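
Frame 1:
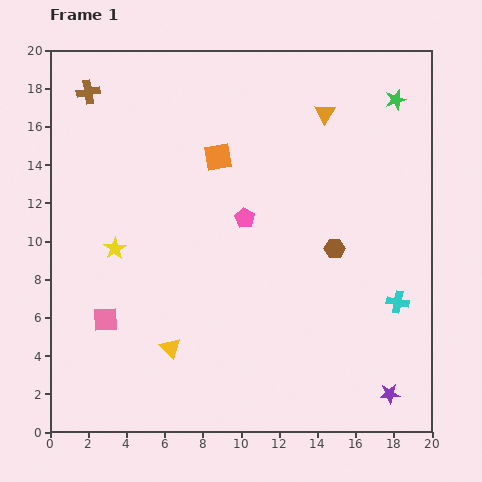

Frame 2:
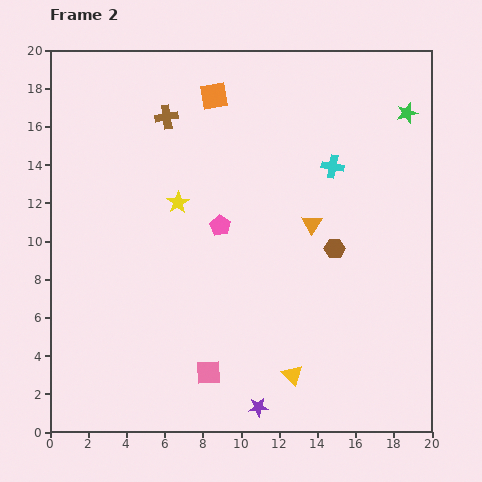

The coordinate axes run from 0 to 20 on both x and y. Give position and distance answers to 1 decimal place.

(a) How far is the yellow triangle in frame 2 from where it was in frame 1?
6.6

The yellow triangle moved from (6.3, 4.4) to (12.7, 3.0), a distance of √(6.4² + 1.4²) ≈ 6.6.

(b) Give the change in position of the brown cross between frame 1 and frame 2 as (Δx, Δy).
(4.1, -1.3)

The brown cross was at (2.0, 17.8) in frame 1 and (6.1, 16.5) in frame 2.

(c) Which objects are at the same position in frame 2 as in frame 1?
the brown hexagon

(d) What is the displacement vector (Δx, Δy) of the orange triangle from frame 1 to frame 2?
(-0.7, -5.8)

The orange triangle was at (14.4, 16.7) in frame 1 and (13.7, 10.9) in frame 2.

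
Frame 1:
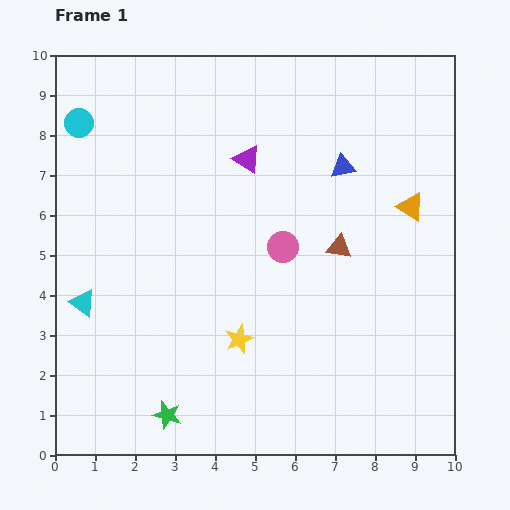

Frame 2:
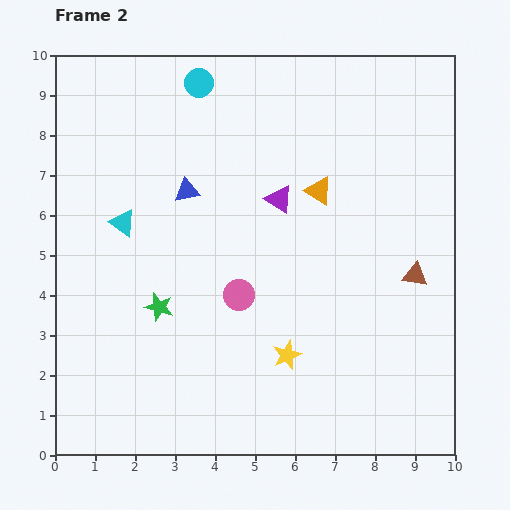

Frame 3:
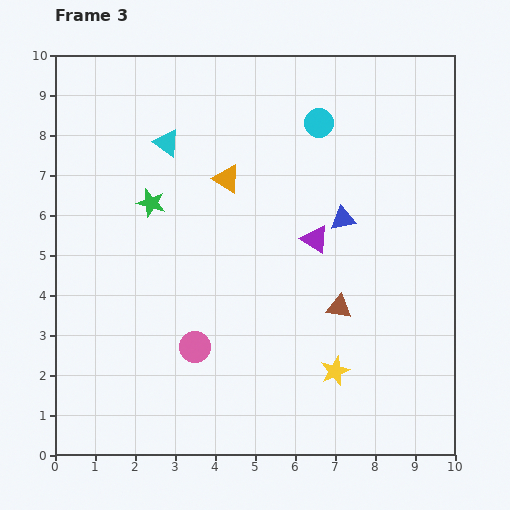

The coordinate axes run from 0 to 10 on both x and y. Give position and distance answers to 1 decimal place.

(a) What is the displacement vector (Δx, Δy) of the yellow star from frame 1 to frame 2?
(1.2, -0.4)

The yellow star was at (4.6, 2.9) in frame 1 and (5.8, 2.5) in frame 2.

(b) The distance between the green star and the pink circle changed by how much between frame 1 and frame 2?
-3.1

Distance in frame 1: 5.1. Distance in frame 2: 2.0.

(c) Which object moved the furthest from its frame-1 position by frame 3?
the cyan circle

(moved 6.0; next 5.3)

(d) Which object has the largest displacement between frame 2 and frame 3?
the blue triangle

(moved 4.0; next 3.2)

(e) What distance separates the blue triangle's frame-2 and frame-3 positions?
4.0

The blue triangle moved from (3.3, 6.6) to (7.2, 5.9), a distance of √(3.9² + 0.7²) ≈ 4.0.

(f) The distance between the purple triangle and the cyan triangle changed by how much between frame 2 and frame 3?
+0.5

Distance in frame 2: 3.9. Distance in frame 3: 4.4.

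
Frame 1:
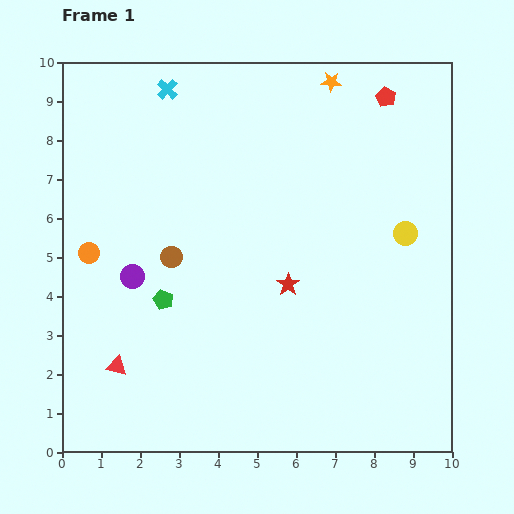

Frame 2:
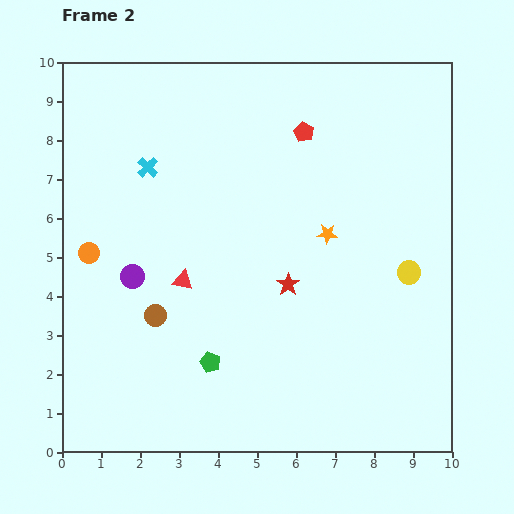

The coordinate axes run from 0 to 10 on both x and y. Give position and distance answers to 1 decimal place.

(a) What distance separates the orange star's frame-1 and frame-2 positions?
3.9

The orange star moved from (6.9, 9.5) to (6.8, 5.6), a distance of √(0.1² + 3.9²) ≈ 3.9.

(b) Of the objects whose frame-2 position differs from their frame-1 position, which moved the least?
the yellow circle

(moved 1.0)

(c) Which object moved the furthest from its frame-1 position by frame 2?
the orange star

(moved 3.9; next 2.8)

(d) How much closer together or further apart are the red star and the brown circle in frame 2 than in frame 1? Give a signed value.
+0.4

Distance in frame 1: 3.1. Distance in frame 2: 3.5.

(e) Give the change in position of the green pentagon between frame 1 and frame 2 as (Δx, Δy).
(1.2, -1.6)

The green pentagon was at (2.6, 3.9) in frame 1 and (3.8, 2.3) in frame 2.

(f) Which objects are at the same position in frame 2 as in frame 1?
the orange circle, the purple circle, the red star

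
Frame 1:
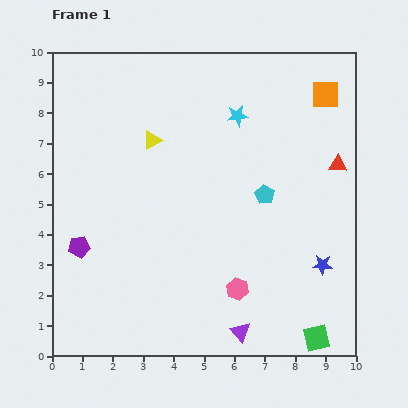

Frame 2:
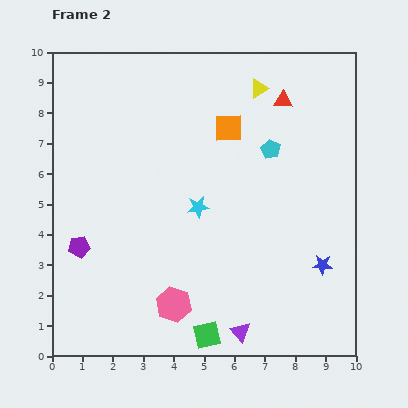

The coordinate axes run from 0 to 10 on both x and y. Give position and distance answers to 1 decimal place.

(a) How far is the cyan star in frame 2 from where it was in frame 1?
3.3

The cyan star moved from (6.1, 7.9) to (4.8, 4.9), a distance of √(1.3² + 3.0²) ≈ 3.3.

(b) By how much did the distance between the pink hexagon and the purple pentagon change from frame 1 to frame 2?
-1.8

Distance in frame 1: 5.4. Distance in frame 2: 3.6.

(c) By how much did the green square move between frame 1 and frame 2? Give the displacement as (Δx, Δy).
(-3.6, 0.1)

The green square was at (8.7, 0.6) in frame 1 and (5.1, 0.7) in frame 2.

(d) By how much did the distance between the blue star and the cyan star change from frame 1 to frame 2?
-1.1

Distance in frame 1: 5.6. Distance in frame 2: 4.5.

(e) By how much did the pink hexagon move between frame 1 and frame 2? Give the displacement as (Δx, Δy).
(-2.1, -0.5)

The pink hexagon was at (6.1, 2.2) in frame 1 and (4.0, 1.7) in frame 2.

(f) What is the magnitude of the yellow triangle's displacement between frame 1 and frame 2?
3.9

The yellow triangle moved from (3.3, 7.1) to (6.8, 8.8), a distance of √(3.5² + 1.7²) ≈ 3.9.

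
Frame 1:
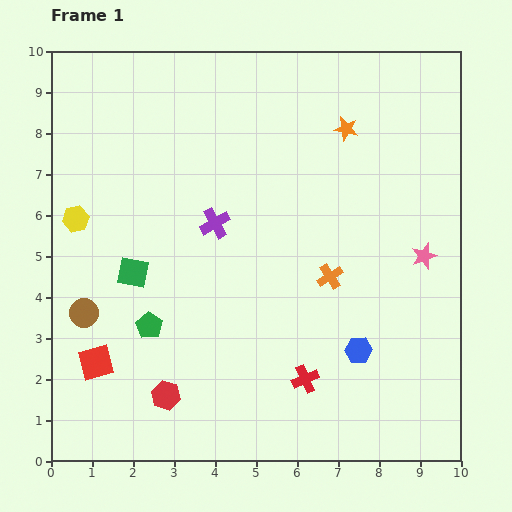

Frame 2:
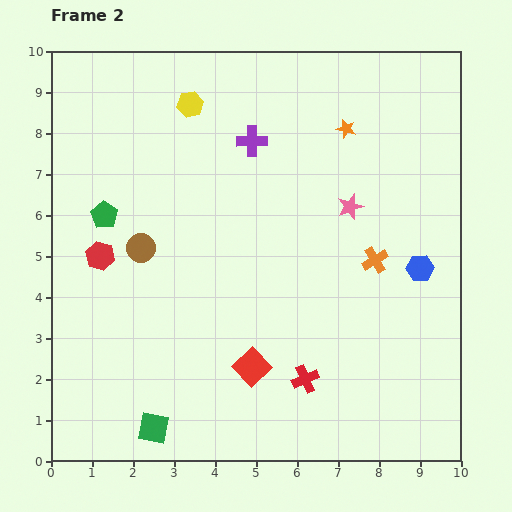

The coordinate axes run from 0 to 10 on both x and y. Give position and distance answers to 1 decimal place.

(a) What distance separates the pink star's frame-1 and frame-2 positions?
2.2

The pink star moved from (9.1, 5.0) to (7.3, 6.2), a distance of √(1.8² + 1.2²) ≈ 2.2.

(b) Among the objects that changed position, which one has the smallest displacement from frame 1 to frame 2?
the orange cross

(moved 1.2)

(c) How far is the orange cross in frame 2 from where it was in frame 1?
1.2

The orange cross moved from (6.8, 4.5) to (7.9, 4.9), a distance of √(1.1² + 0.4²) ≈ 1.2.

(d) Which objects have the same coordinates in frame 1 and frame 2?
the orange star, the red cross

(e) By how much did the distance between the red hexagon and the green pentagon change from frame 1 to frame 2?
-0.7

Distance in frame 1: 1.7. Distance in frame 2: 1.0.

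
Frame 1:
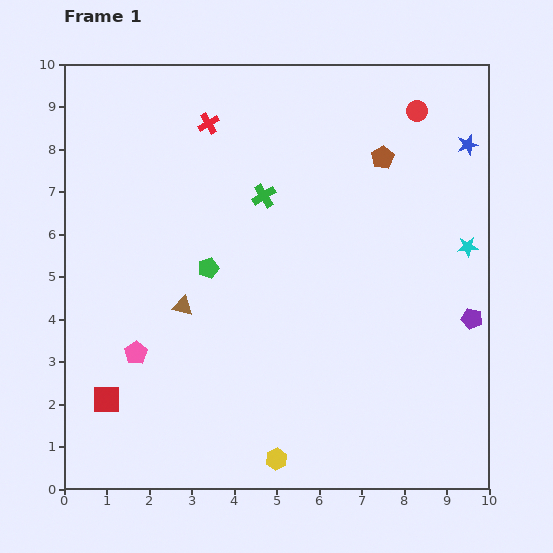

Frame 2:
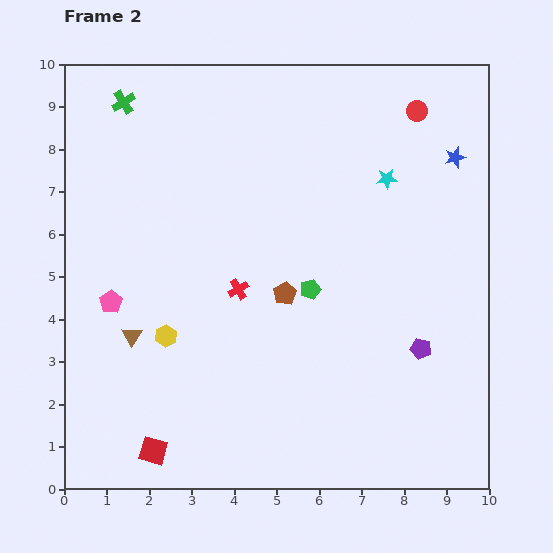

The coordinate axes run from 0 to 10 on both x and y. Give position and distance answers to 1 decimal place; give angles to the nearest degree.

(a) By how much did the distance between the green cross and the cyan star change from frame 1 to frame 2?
+1.6

Distance in frame 1: 4.9. Distance in frame 2: 6.5.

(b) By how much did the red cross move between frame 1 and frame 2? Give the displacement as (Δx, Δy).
(0.7, -3.9)

The red cross was at (3.4, 8.6) in frame 1 and (4.1, 4.7) in frame 2.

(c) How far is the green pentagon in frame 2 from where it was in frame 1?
2.5

The green pentagon moved from (3.4, 5.2) to (5.8, 4.7), a distance of √(2.4² + 0.5²) ≈ 2.5.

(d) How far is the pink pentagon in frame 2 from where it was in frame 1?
1.3

The pink pentagon moved from (1.7, 3.2) to (1.1, 4.4), a distance of √(0.6² + 1.2²) ≈ 1.3.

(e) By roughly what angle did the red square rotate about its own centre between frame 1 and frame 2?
16° clockwise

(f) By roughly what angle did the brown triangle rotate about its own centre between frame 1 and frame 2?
47° clockwise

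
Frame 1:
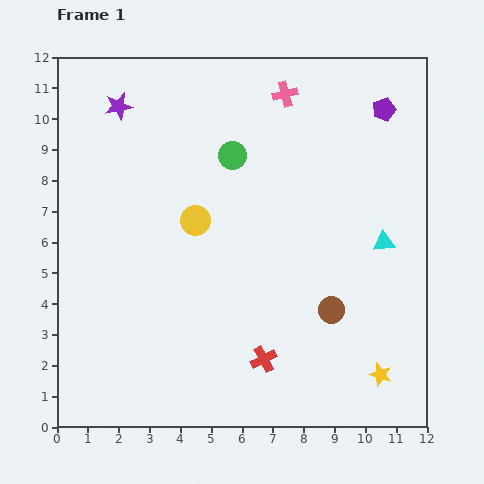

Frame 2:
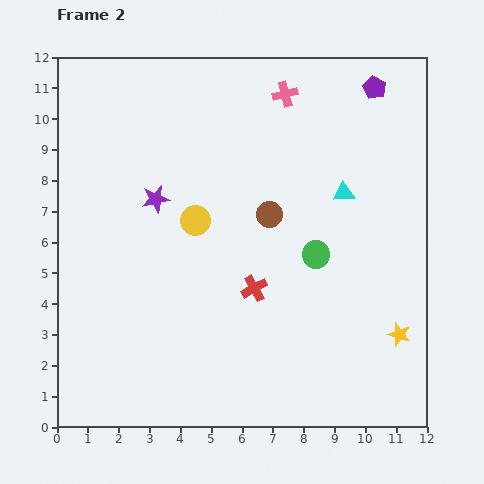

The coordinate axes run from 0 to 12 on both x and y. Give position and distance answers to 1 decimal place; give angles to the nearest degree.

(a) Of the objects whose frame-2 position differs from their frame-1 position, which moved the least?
the purple pentagon

(moved 0.8)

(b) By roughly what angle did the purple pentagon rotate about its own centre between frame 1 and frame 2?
25° counter-clockwise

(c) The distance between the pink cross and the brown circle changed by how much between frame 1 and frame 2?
-3.3

Distance in frame 1: 7.2. Distance in frame 2: 3.9.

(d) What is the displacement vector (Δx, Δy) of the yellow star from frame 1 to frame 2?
(0.6, 1.3)

The yellow star was at (10.5, 1.7) in frame 1 and (11.1, 3.0) in frame 2.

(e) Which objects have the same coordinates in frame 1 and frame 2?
the pink cross, the yellow circle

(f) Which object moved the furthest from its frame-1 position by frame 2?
the green circle

(moved 4.2; next 3.7)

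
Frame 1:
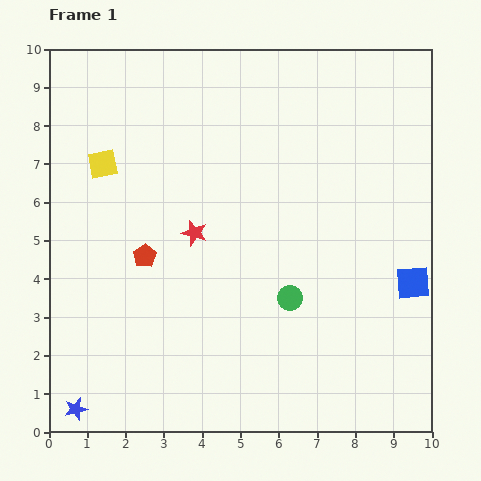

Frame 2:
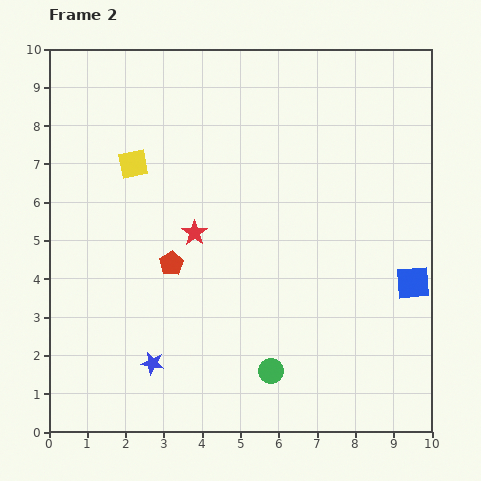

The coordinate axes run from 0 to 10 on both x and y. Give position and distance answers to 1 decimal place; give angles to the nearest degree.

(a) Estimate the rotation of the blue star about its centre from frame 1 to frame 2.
25° clockwise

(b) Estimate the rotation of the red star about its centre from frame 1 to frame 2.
20° clockwise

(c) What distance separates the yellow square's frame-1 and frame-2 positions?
0.8

The yellow square moved from (1.4, 7.0) to (2.2, 7.0), a distance of √(0.8² + 0.0²) ≈ 0.8.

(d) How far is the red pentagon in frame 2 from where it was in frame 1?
0.7

The red pentagon moved from (2.5, 4.6) to (3.2, 4.4), a distance of √(0.7² + 0.2²) ≈ 0.7.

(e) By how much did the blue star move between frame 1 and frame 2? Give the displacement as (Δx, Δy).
(2.0, 1.2)

The blue star was at (0.7, 0.6) in frame 1 and (2.7, 1.8) in frame 2.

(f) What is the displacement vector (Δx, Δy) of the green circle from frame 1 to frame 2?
(-0.5, -1.9)

The green circle was at (6.3, 3.5) in frame 1 and (5.8, 1.6) in frame 2.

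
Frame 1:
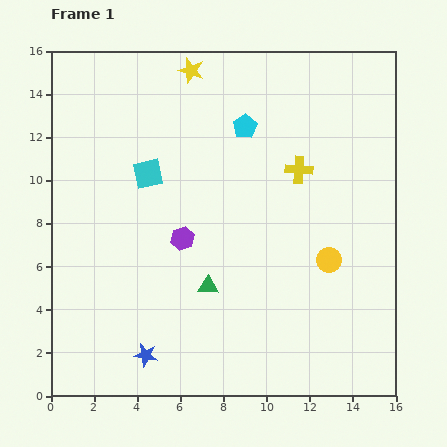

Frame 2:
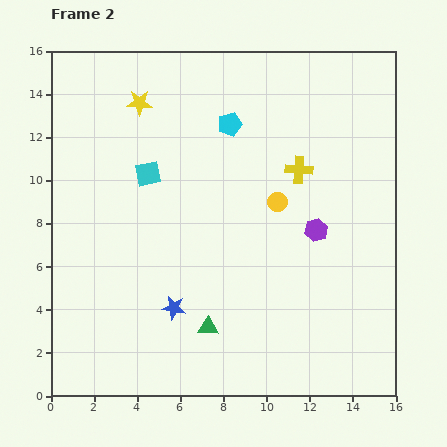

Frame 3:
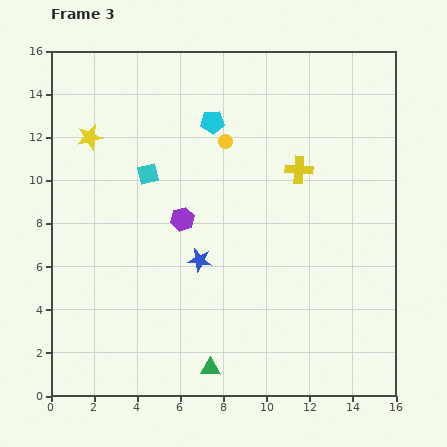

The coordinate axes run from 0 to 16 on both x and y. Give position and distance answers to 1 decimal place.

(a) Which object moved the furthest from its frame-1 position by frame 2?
the purple hexagon

(moved 6.2; next 3.6)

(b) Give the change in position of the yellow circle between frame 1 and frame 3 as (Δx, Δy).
(-4.8, 5.5)

The yellow circle was at (12.9, 6.3) in frame 1 and (8.1, 11.8) in frame 3.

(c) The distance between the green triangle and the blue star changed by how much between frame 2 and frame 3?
+3.2

Distance in frame 2: 1.8. Distance in frame 3: 5.0.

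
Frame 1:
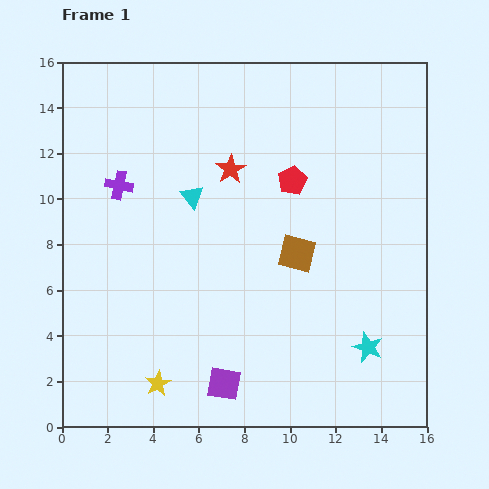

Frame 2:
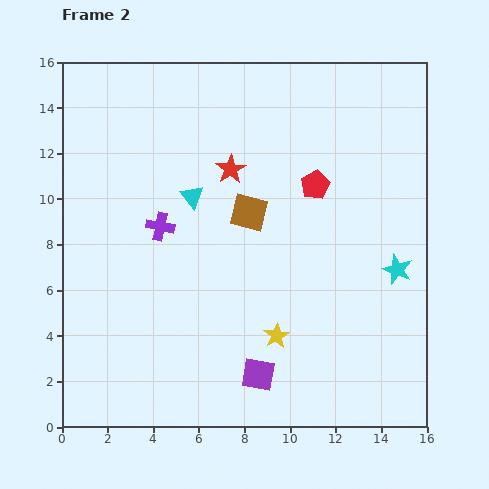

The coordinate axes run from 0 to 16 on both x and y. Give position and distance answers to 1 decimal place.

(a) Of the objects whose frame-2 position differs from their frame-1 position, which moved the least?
the red pentagon

(moved 1.0)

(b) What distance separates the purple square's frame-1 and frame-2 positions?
1.6

The purple square moved from (7.1, 1.9) to (8.6, 2.3), a distance of √(1.5² + 0.4²) ≈ 1.6.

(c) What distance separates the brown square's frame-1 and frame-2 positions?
2.8

The brown square moved from (10.3, 7.6) to (8.2, 9.4), a distance of √(2.1² + 1.8²) ≈ 2.8.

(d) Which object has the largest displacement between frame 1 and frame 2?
the yellow star

(moved 5.6; next 3.6)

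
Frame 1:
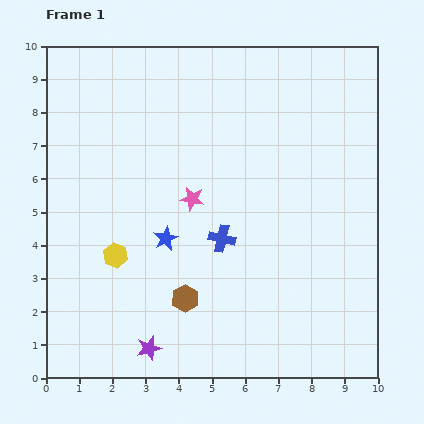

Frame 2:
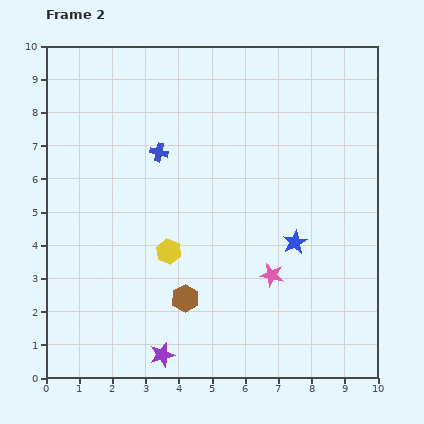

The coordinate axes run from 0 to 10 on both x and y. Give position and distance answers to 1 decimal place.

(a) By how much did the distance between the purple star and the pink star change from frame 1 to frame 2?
-0.6

Distance in frame 1: 4.7. Distance in frame 2: 4.1.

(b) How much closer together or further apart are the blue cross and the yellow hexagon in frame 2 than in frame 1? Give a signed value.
-0.2

Distance in frame 1: 3.2. Distance in frame 2: 3.0.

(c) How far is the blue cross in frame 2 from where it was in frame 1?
3.2

The blue cross moved from (5.3, 4.2) to (3.4, 6.8), a distance of √(1.9² + 2.6²) ≈ 3.2.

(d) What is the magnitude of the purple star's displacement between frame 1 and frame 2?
0.4

The purple star moved from (3.1, 0.9) to (3.5, 0.7), a distance of √(0.4² + 0.2²) ≈ 0.4.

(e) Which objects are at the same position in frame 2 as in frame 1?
the brown hexagon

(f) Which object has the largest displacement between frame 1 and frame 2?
the blue star

(moved 3.9; next 3.3)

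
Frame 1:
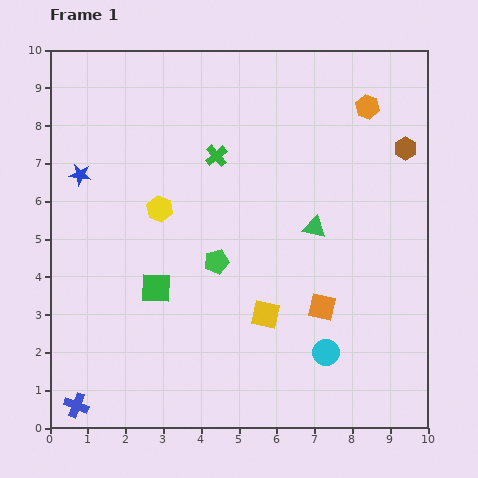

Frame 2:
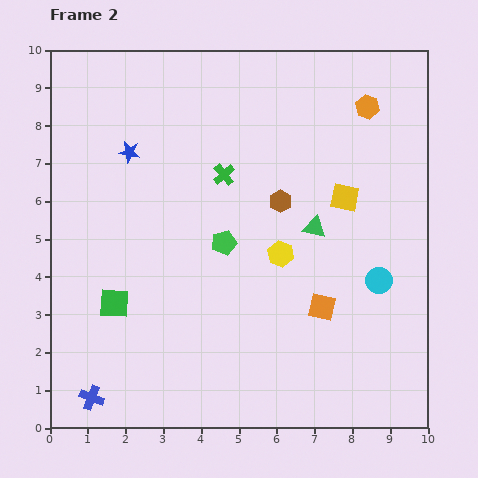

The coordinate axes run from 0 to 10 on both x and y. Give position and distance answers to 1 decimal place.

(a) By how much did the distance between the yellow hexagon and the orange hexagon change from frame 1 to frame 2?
-1.6

Distance in frame 1: 6.1. Distance in frame 2: 4.5.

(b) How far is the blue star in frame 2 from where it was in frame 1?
1.4

The blue star moved from (0.8, 6.7) to (2.1, 7.3), a distance of √(1.3² + 0.6²) ≈ 1.4.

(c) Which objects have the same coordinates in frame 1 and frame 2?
the orange hexagon, the orange square, the green triangle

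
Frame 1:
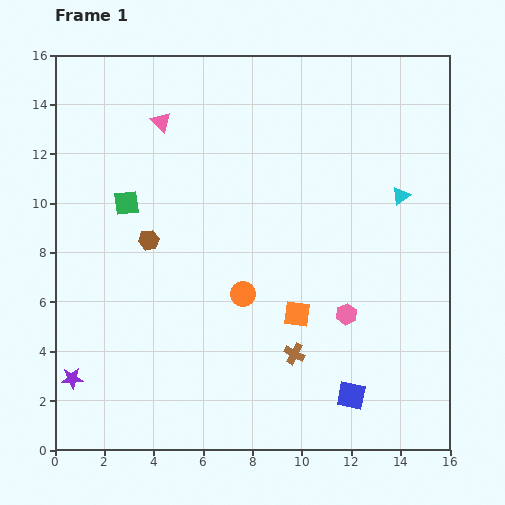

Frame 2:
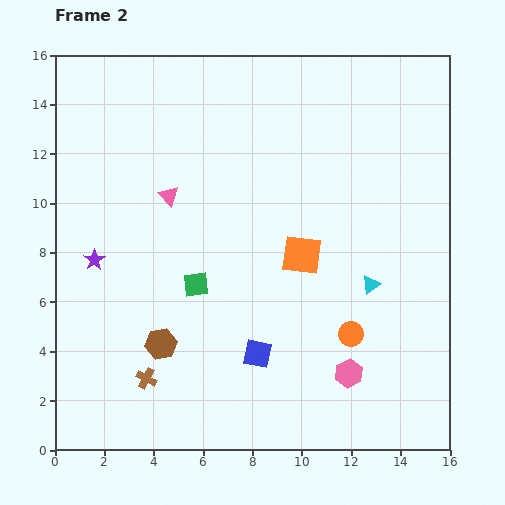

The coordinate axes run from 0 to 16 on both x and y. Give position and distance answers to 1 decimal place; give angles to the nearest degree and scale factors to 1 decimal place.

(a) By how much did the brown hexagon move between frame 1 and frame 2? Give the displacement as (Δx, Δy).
(0.5, -4.2)

The brown hexagon was at (3.8, 8.5) in frame 1 and (4.3, 4.3) in frame 2.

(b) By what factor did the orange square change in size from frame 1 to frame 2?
1.5×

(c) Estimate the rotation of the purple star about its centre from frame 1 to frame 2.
29° counter-clockwise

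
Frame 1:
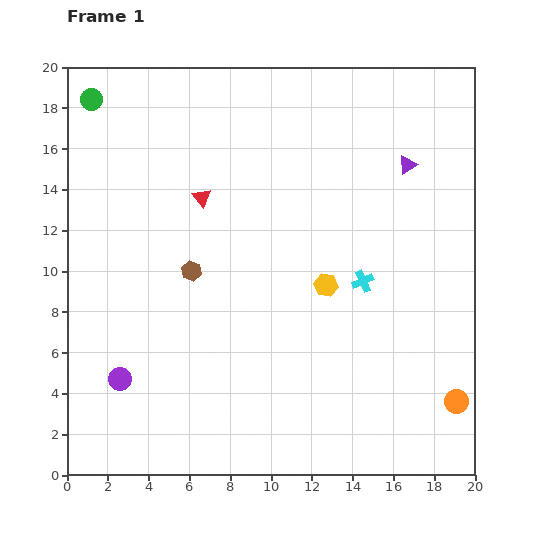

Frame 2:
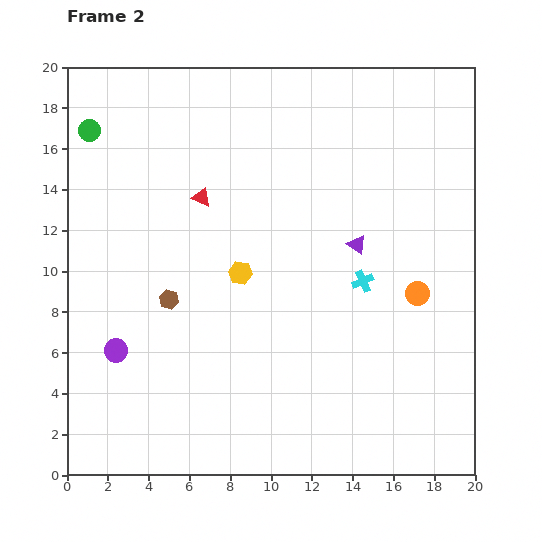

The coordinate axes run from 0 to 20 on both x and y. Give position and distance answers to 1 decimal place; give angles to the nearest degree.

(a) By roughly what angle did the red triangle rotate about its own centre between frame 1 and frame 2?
28° counter-clockwise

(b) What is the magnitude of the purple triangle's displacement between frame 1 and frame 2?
4.6

The purple triangle moved from (16.7, 15.2) to (14.2, 11.3), a distance of √(2.5² + 3.9²) ≈ 4.6.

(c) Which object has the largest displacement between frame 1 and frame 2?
the orange circle

(moved 5.6; next 4.6)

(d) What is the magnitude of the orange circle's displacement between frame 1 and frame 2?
5.6

The orange circle moved from (19.1, 3.6) to (17.2, 8.9), a distance of √(1.9² + 5.3²) ≈ 5.6.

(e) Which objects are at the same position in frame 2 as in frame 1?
the cyan cross, the red triangle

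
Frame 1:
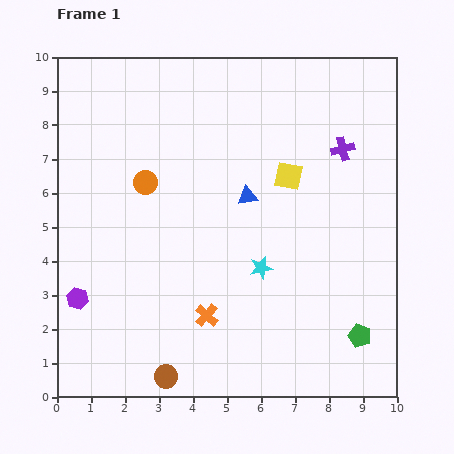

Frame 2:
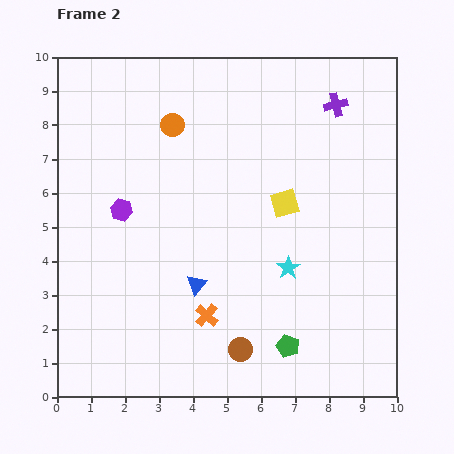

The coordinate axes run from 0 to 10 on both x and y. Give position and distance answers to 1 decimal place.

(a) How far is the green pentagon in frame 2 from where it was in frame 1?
2.1

The green pentagon moved from (8.9, 1.8) to (6.8, 1.5), a distance of √(2.1² + 0.3²) ≈ 2.1.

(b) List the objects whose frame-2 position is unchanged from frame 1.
the orange cross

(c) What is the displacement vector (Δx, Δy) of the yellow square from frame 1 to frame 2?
(-0.1, -0.8)

The yellow square was at (6.8, 6.5) in frame 1 and (6.7, 5.7) in frame 2.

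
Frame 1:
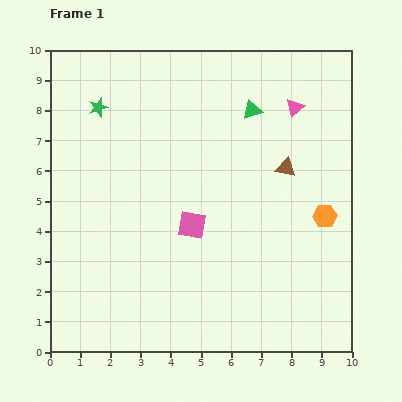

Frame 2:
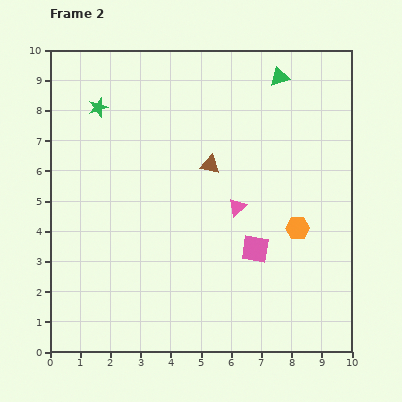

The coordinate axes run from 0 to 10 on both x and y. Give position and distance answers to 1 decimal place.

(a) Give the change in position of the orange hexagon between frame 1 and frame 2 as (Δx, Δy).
(-0.9, -0.4)

The orange hexagon was at (9.1, 4.5) in frame 1 and (8.2, 4.1) in frame 2.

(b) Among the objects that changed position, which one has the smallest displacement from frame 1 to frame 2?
the orange hexagon

(moved 1.0)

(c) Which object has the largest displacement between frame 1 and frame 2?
the pink triangle

(moved 3.8; next 2.5)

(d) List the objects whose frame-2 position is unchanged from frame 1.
the green star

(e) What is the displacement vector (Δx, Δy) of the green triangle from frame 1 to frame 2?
(0.9, 1.1)

The green triangle was at (6.7, 8.0) in frame 1 and (7.6, 9.1) in frame 2.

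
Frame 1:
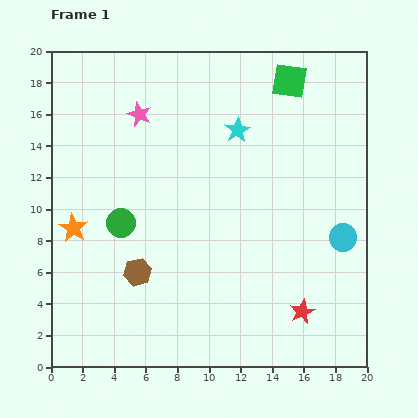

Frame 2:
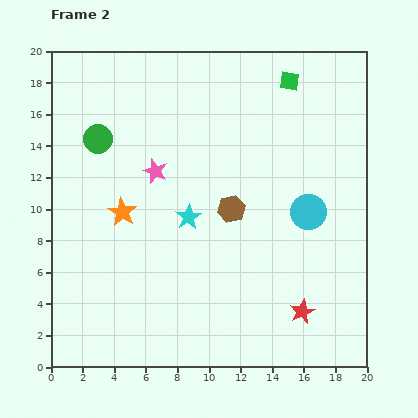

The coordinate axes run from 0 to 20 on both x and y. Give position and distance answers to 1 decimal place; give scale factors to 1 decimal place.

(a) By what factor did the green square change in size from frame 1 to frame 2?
0.6×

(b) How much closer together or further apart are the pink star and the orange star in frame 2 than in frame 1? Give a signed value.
-5.0

Distance in frame 1: 8.3. Distance in frame 2: 3.3.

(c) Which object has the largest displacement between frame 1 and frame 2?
the brown hexagon

(moved 7.1; next 6.3)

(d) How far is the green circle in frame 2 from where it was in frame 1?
5.5

The green circle moved from (4.4, 9.1) to (3.0, 14.4), a distance of √(1.4² + 5.3²) ≈ 5.5.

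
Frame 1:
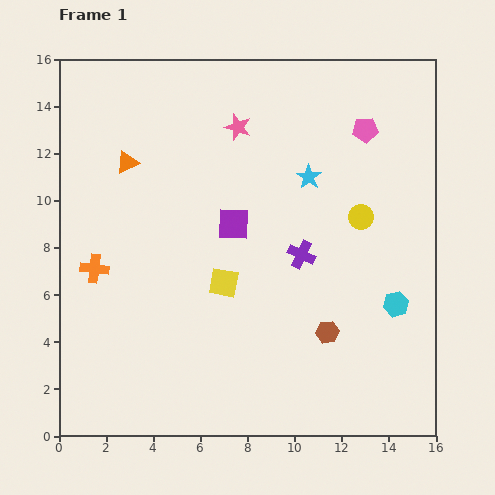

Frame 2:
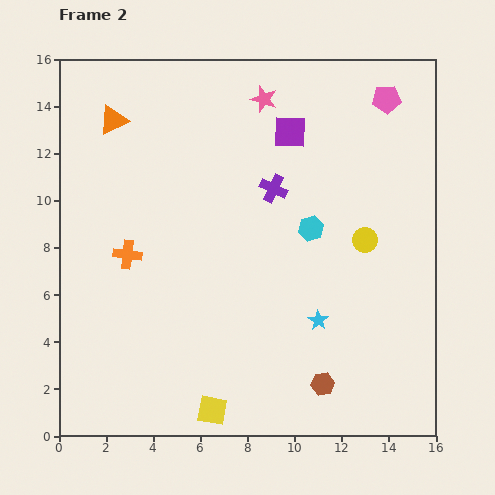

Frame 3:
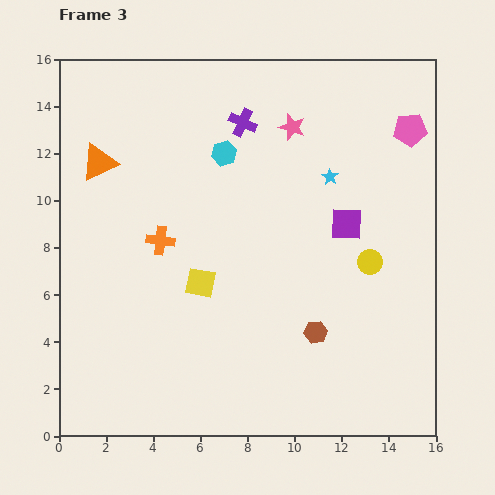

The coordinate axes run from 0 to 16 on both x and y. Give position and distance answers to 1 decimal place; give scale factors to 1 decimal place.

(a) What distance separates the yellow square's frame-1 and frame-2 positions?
5.4

The yellow square moved from (7.0, 6.5) to (6.5, 1.1), a distance of √(0.5² + 5.4²) ≈ 5.4.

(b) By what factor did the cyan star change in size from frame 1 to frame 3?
0.7×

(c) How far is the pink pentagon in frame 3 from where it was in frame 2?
1.6

The pink pentagon moved from (13.9, 14.3) to (14.9, 13.0), a distance of √(1.0² + 1.3²) ≈ 1.6.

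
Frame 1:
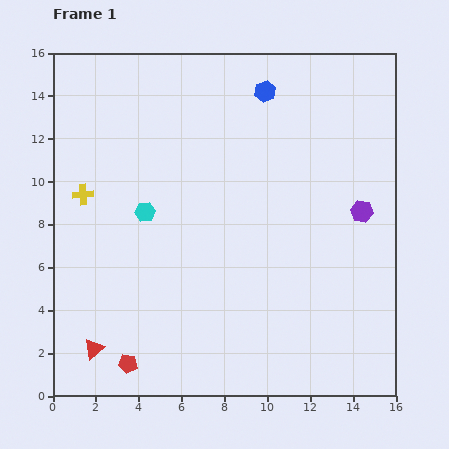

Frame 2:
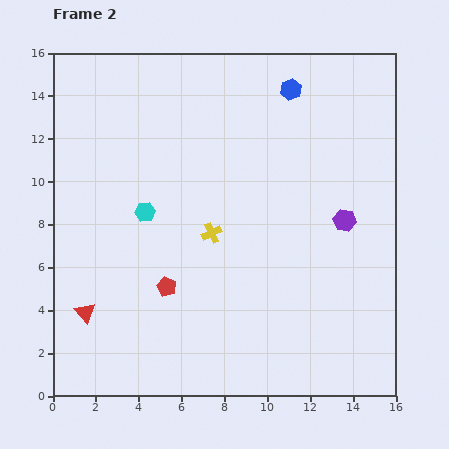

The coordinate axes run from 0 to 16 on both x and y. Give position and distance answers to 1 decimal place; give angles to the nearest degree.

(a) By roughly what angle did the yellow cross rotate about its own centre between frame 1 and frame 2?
20° counter-clockwise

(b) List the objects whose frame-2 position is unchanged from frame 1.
the cyan hexagon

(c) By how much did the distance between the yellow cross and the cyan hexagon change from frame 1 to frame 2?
+0.3

Distance in frame 1: 3.0. Distance in frame 2: 3.3.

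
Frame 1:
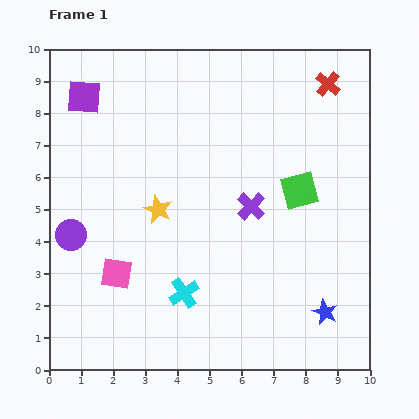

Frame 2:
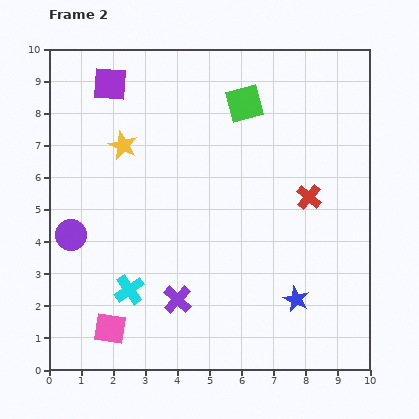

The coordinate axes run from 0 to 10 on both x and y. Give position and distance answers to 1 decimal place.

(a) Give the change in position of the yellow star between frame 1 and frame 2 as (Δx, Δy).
(-1.1, 2.0)

The yellow star was at (3.4, 5.0) in frame 1 and (2.3, 7.0) in frame 2.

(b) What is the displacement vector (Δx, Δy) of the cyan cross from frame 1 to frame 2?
(-1.7, 0.1)

The cyan cross was at (4.2, 2.4) in frame 1 and (2.5, 2.5) in frame 2.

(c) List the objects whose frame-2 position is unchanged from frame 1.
the purple circle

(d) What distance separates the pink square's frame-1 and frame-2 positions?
1.7

The pink square moved from (2.1, 3.0) to (1.9, 1.3), a distance of √(0.2² + 1.7²) ≈ 1.7.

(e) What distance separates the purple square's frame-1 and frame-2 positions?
0.9

The purple square moved from (1.1, 8.5) to (1.9, 8.9), a distance of √(0.8² + 0.4²) ≈ 0.9.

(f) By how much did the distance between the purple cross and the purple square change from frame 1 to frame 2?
+0.8

Distance in frame 1: 6.2. Distance in frame 2: 7.0.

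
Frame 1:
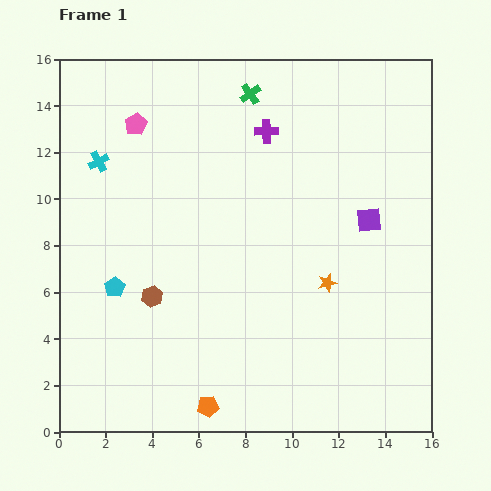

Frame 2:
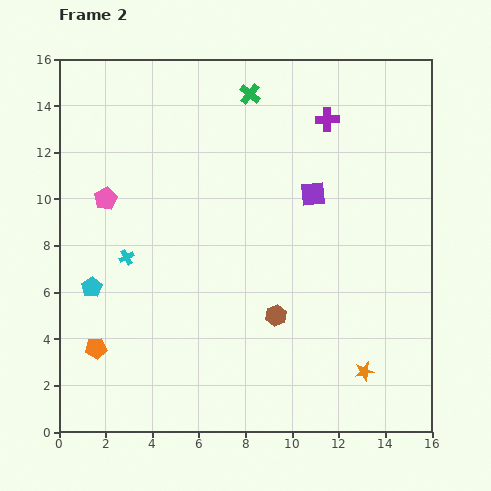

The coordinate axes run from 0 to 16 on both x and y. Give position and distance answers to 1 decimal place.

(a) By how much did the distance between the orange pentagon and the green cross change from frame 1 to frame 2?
-0.8

Distance in frame 1: 13.5. Distance in frame 2: 12.7.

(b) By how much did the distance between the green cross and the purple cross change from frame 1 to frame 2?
+1.8

Distance in frame 1: 1.7. Distance in frame 2: 3.5.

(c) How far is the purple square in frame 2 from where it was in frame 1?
2.6

The purple square moved from (13.3, 9.1) to (10.9, 10.2), a distance of √(2.4² + 1.1²) ≈ 2.6.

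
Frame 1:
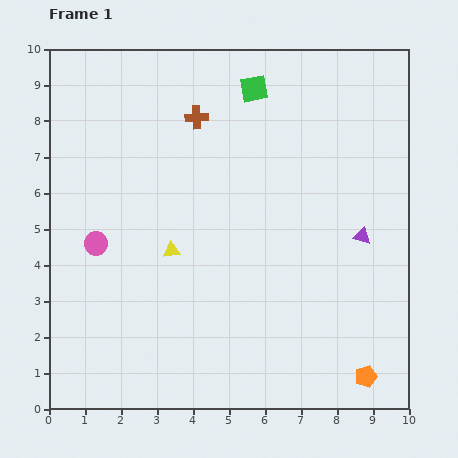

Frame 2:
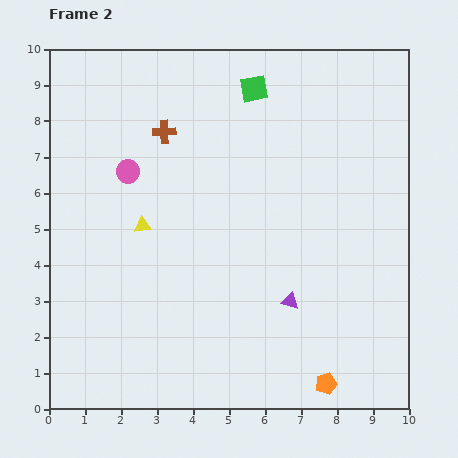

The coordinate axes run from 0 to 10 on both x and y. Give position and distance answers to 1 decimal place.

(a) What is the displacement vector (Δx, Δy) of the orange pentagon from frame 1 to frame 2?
(-1.1, -0.2)

The orange pentagon was at (8.8, 0.9) in frame 1 and (7.7, 0.7) in frame 2.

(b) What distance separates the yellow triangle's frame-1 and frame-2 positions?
1.1

The yellow triangle moved from (3.4, 4.4) to (2.6, 5.1), a distance of √(0.8² + 0.7²) ≈ 1.1.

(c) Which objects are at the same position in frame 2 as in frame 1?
the green square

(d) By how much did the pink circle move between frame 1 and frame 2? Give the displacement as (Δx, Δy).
(0.9, 2.0)

The pink circle was at (1.3, 4.6) in frame 1 and (2.2, 6.6) in frame 2.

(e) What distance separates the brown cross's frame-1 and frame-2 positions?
1.0

The brown cross moved from (4.1, 8.1) to (3.2, 7.7), a distance of √(0.9² + 0.4²) ≈ 1.0.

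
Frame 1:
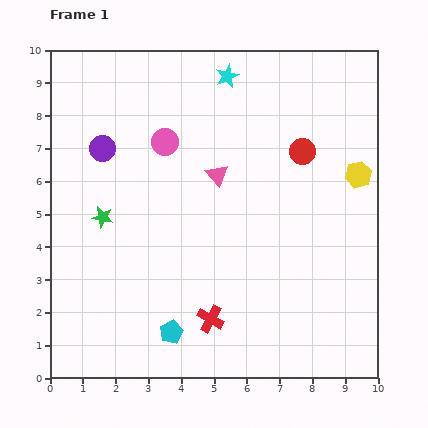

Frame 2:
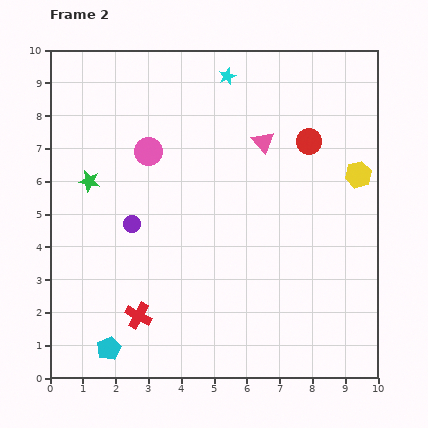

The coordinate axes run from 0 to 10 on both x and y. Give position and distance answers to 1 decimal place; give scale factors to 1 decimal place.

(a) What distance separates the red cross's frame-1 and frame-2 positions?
2.2

The red cross moved from (4.9, 1.8) to (2.7, 1.9), a distance of √(2.2² + 0.1²) ≈ 2.2.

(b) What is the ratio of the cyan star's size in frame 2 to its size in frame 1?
0.7×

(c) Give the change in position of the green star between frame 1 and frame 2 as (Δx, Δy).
(-0.4, 1.1)

The green star was at (1.6, 4.9) in frame 1 and (1.2, 6.0) in frame 2.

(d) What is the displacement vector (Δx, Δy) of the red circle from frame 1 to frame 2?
(0.2, 0.3)

The red circle was at (7.7, 6.9) in frame 1 and (7.9, 7.2) in frame 2.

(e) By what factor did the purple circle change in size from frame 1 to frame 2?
0.7×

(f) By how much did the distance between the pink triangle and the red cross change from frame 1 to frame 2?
+2.1

Distance in frame 1: 4.4. Distance in frame 2: 6.5.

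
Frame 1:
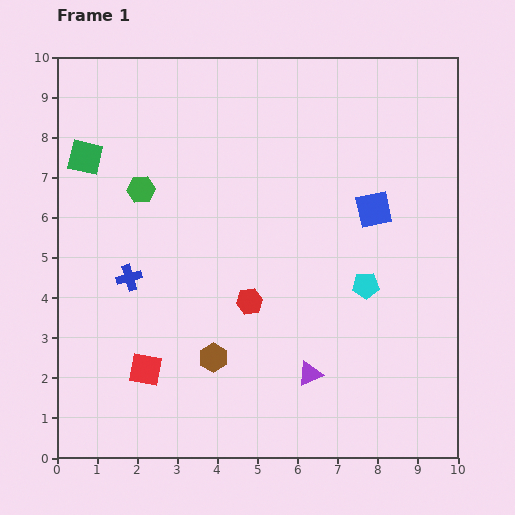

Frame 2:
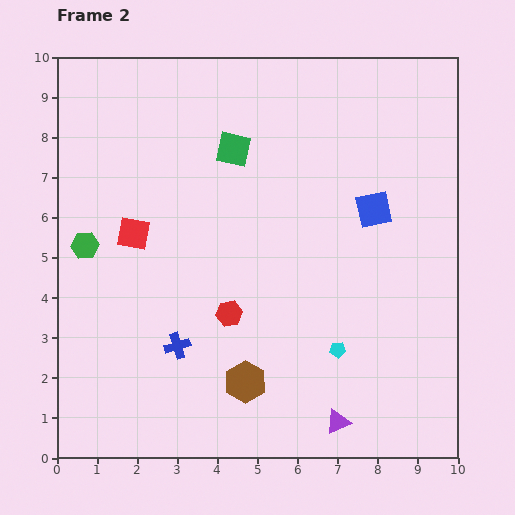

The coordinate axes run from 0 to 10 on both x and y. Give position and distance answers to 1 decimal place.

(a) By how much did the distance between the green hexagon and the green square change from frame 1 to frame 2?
+2.8

Distance in frame 1: 1.6. Distance in frame 2: 4.4.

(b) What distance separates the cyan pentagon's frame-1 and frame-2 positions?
1.7

The cyan pentagon moved from (7.7, 4.3) to (7.0, 2.7), a distance of √(0.7² + 1.6²) ≈ 1.7.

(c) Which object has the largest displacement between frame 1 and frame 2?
the green square

(moved 3.7; next 3.4)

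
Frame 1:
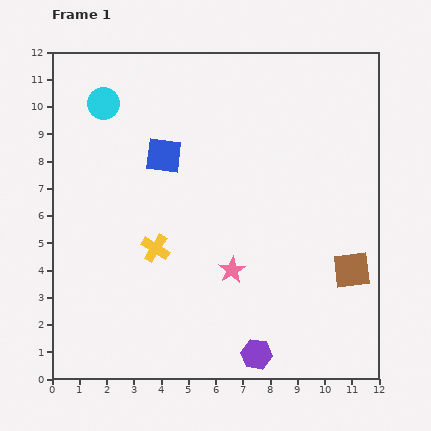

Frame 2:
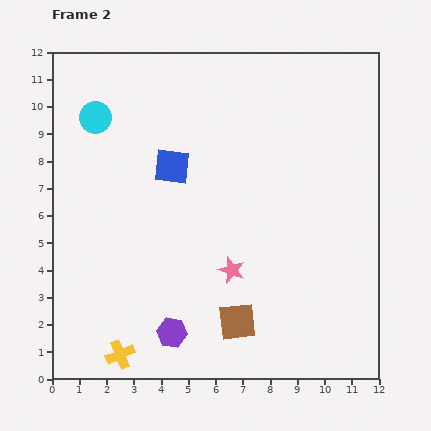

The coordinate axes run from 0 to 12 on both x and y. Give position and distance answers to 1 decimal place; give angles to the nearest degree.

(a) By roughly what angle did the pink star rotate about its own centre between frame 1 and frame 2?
22° counter-clockwise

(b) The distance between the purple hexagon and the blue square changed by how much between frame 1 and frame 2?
-2.0

Distance in frame 1: 8.1. Distance in frame 2: 6.1.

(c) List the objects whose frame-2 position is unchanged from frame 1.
the pink star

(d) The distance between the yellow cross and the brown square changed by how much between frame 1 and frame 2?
-2.7

Distance in frame 1: 7.2. Distance in frame 2: 4.5.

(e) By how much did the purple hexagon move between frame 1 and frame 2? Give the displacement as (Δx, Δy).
(-3.1, 0.8)

The purple hexagon was at (7.5, 0.9) in frame 1 and (4.4, 1.7) in frame 2.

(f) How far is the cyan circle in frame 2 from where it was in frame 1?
0.6

The cyan circle moved from (1.9, 10.1) to (1.6, 9.6), a distance of √(0.3² + 0.5²) ≈ 0.6.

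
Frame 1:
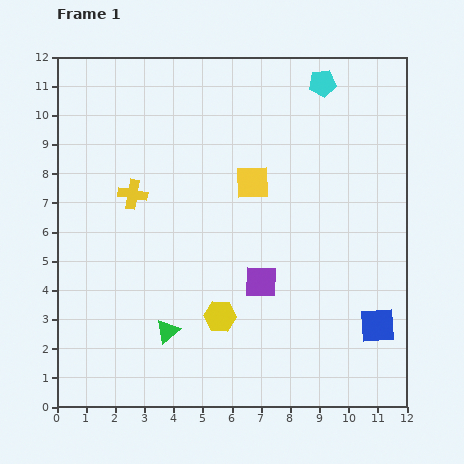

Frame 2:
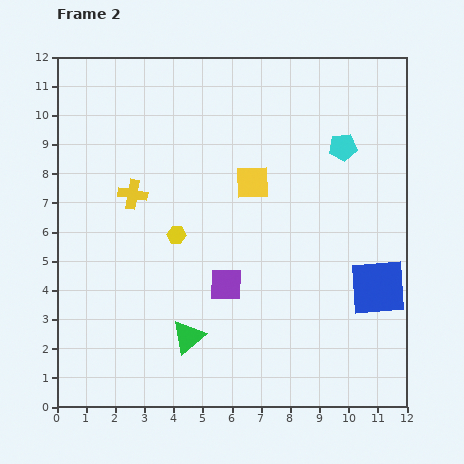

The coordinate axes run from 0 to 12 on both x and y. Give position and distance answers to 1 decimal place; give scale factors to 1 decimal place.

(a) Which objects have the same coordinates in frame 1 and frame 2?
the yellow cross, the yellow square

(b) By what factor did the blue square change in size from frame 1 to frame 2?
1.6×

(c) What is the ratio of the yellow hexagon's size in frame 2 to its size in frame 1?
0.6×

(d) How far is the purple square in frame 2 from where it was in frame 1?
1.2

The purple square moved from (7.0, 4.3) to (5.8, 4.2), a distance of √(1.2² + 0.1²) ≈ 1.2.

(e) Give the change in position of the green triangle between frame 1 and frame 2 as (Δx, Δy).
(0.7, -0.2)

The green triangle was at (3.8, 2.6) in frame 1 and (4.5, 2.4) in frame 2.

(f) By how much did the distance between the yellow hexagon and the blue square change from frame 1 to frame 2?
+1.7

Distance in frame 1: 5.4. Distance in frame 2: 7.1.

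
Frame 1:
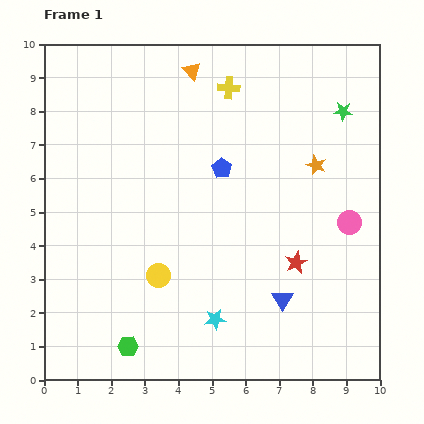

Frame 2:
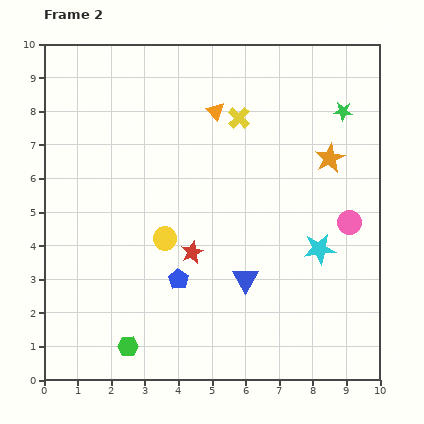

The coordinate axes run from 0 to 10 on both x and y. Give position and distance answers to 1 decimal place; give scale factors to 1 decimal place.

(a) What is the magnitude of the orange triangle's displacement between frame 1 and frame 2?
1.4

The orange triangle moved from (4.4, 9.2) to (5.1, 8.0), a distance of √(0.7² + 1.2²) ≈ 1.4.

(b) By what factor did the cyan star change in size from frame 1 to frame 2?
1.5×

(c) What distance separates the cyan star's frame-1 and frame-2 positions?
3.7

The cyan star moved from (5.1, 1.8) to (8.2, 3.9), a distance of √(3.1² + 2.1²) ≈ 3.7.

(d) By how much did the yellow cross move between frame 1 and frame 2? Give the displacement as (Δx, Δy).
(0.3, -0.9)

The yellow cross was at (5.5, 8.7) in frame 1 and (5.8, 7.8) in frame 2.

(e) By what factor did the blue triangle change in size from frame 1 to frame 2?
1.3×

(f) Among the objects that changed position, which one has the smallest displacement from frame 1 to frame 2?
the orange star

(moved 0.4)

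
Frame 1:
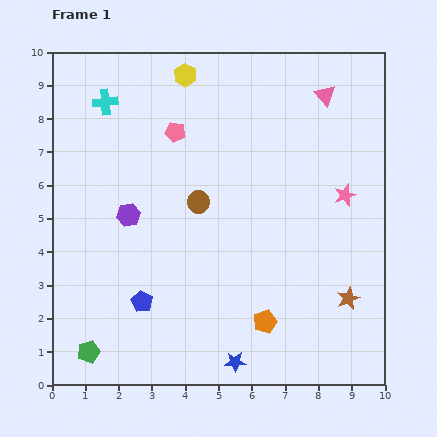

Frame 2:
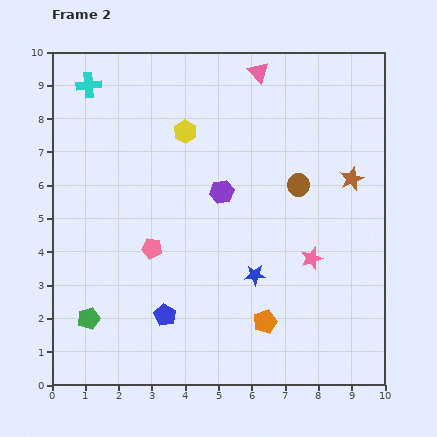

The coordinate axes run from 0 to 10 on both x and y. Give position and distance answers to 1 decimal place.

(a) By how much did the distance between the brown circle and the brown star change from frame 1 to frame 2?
-3.8

Distance in frame 1: 5.4. Distance in frame 2: 1.6.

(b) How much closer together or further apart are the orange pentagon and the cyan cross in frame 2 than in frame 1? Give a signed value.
+0.7

Distance in frame 1: 8.2. Distance in frame 2: 8.9.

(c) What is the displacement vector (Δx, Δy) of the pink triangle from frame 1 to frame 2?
(-2.0, 0.7)

The pink triangle was at (8.2, 8.7) in frame 1 and (6.2, 9.4) in frame 2.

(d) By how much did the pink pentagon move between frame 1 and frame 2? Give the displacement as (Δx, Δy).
(-0.7, -3.5)

The pink pentagon was at (3.7, 7.6) in frame 1 and (3.0, 4.1) in frame 2.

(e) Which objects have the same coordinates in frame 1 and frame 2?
the orange pentagon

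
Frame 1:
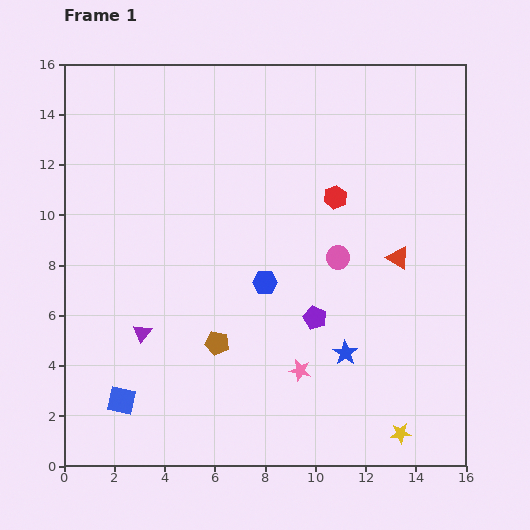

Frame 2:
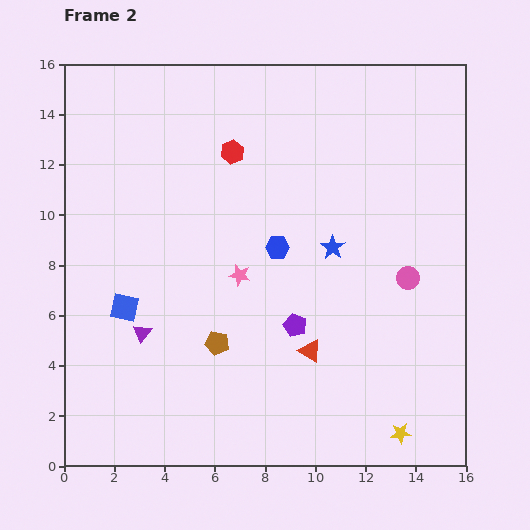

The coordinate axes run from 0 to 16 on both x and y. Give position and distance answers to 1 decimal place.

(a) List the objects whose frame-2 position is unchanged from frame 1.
the purple triangle, the brown pentagon, the yellow star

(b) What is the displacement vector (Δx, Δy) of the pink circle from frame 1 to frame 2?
(2.8, -0.8)

The pink circle was at (10.9, 8.3) in frame 1 and (13.7, 7.5) in frame 2.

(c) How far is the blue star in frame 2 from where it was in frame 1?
4.2

The blue star moved from (11.2, 4.5) to (10.7, 8.7), a distance of √(0.5² + 4.2²) ≈ 4.2.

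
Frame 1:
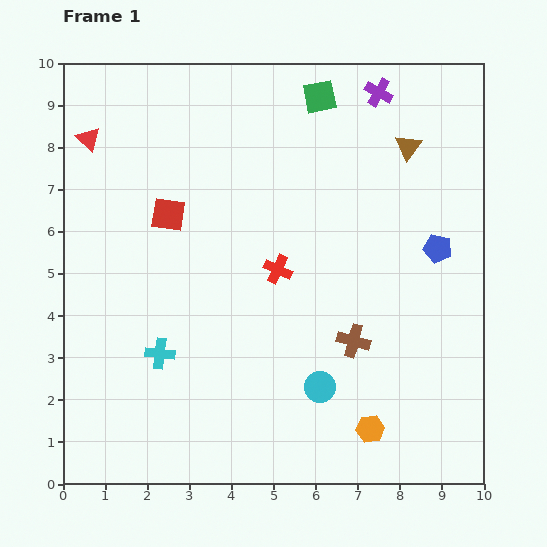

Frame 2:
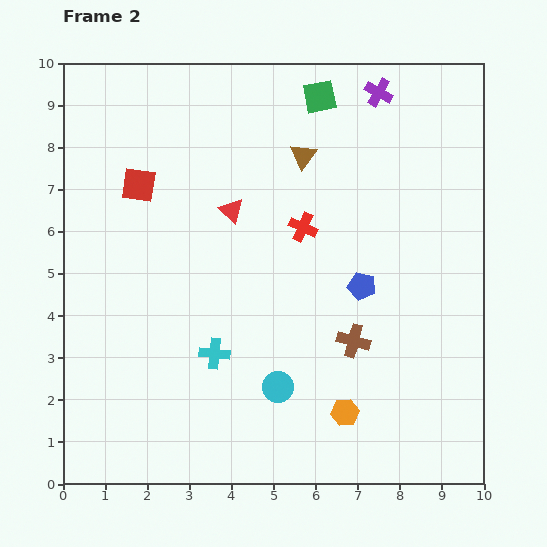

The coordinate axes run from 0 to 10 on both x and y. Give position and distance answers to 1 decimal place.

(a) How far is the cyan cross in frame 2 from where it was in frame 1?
1.3

The cyan cross moved from (2.3, 3.1) to (3.6, 3.1), a distance of √(1.3² + 0.0²) ≈ 1.3.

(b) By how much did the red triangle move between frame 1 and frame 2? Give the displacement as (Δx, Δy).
(3.4, -1.7)

The red triangle was at (0.6, 8.2) in frame 1 and (4.0, 6.5) in frame 2.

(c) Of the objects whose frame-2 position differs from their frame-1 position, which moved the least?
the orange hexagon

(moved 0.7)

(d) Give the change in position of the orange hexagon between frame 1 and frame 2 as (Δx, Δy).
(-0.6, 0.4)

The orange hexagon was at (7.3, 1.3) in frame 1 and (6.7, 1.7) in frame 2.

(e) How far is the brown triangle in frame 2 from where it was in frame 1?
2.5

The brown triangle moved from (8.2, 8.0) to (5.7, 7.8), a distance of √(2.5² + 0.2²) ≈ 2.5.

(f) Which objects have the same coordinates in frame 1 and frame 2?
the green square, the brown cross, the purple cross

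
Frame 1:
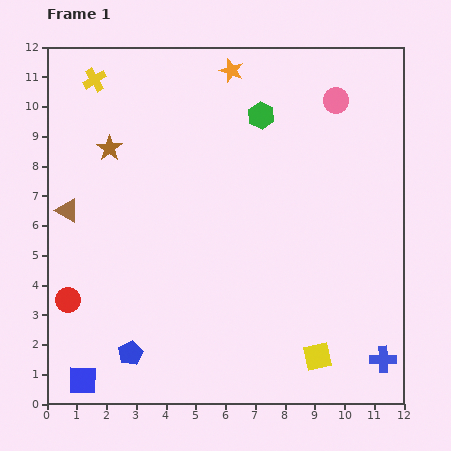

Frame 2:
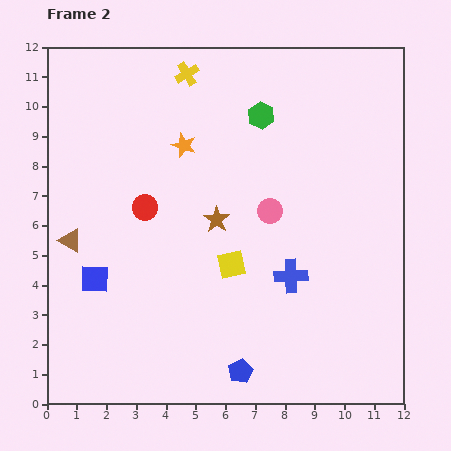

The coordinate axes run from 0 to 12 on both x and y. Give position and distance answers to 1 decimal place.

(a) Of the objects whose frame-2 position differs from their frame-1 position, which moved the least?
the brown triangle

(moved 1.0)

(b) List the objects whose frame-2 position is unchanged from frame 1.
the green hexagon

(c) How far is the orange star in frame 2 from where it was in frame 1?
3.0

The orange star moved from (6.2, 11.2) to (4.6, 8.7), a distance of √(1.6² + 2.5²) ≈ 3.0.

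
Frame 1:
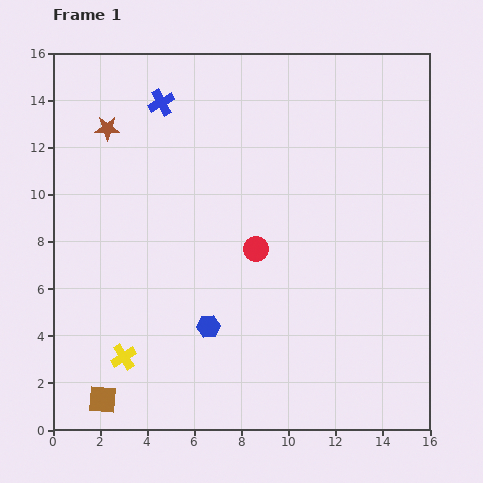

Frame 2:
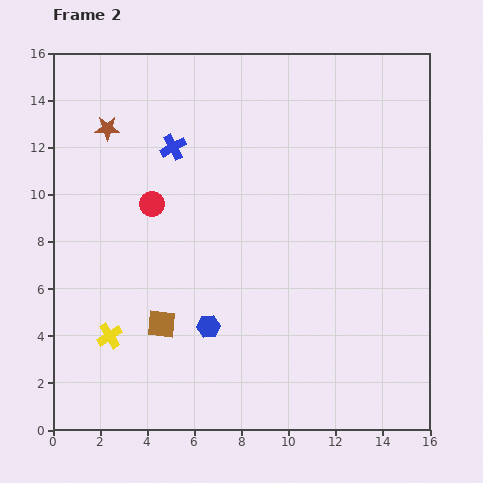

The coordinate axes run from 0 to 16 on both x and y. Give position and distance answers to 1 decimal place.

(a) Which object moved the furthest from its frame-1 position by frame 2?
the red circle

(moved 4.8; next 4.1)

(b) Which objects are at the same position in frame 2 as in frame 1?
the blue hexagon, the brown star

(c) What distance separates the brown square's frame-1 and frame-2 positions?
4.1

The brown square moved from (2.1, 1.3) to (4.6, 4.5), a distance of √(2.5² + 3.2²) ≈ 4.1.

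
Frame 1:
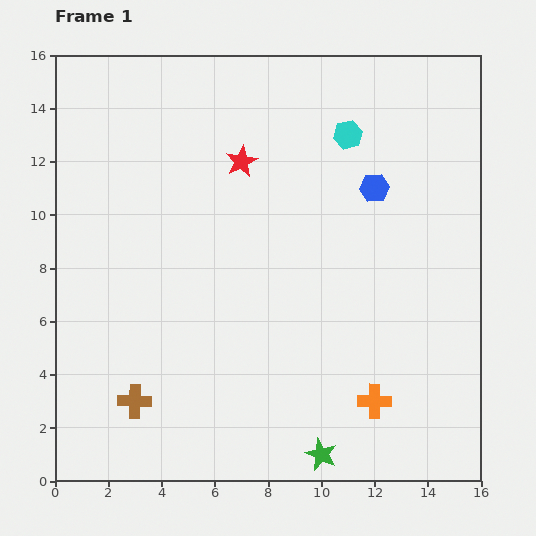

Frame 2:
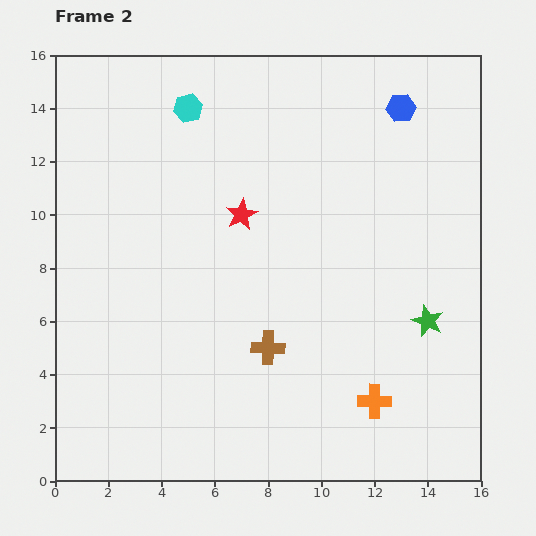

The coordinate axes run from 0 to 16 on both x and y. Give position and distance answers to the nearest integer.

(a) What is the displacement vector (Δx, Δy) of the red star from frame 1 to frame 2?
(0, -2)

The red star was at (7, 12) in frame 1 and (7, 10) in frame 2.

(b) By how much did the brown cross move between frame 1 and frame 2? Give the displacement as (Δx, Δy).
(5, 2)

The brown cross was at (3, 3) in frame 1 and (8, 5) in frame 2.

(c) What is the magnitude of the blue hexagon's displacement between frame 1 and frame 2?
3

The blue hexagon moved from (12, 11) to (13, 14), a distance of √(1² + 3²) ≈ 3.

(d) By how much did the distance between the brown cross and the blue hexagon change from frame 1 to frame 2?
-2

Distance in frame 1: 12. Distance in frame 2: 10.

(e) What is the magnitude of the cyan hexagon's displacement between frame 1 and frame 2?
6

The cyan hexagon moved from (11, 13) to (5, 14), a distance of √(6² + 1²) ≈ 6.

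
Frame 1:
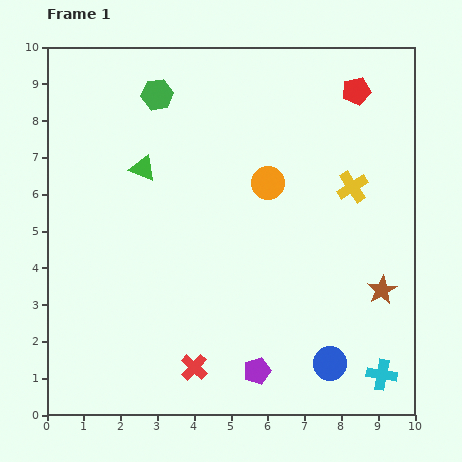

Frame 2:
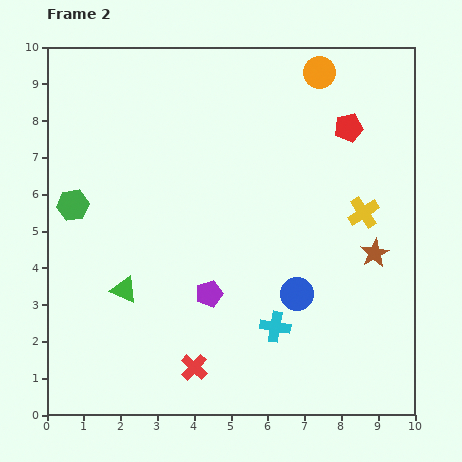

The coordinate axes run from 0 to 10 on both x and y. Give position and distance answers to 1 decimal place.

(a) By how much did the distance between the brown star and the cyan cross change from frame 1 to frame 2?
+1.1

Distance in frame 1: 2.3. Distance in frame 2: 3.4.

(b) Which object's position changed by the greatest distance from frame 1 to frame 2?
the green hexagon

(moved 3.8; next 3.3)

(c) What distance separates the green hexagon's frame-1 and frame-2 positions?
3.8

The green hexagon moved from (3.0, 8.7) to (0.7, 5.7), a distance of √(2.3² + 3.0²) ≈ 3.8.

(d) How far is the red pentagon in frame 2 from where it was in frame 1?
1.0

The red pentagon moved from (8.4, 8.8) to (8.2, 7.8), a distance of √(0.2² + 1.0²) ≈ 1.0.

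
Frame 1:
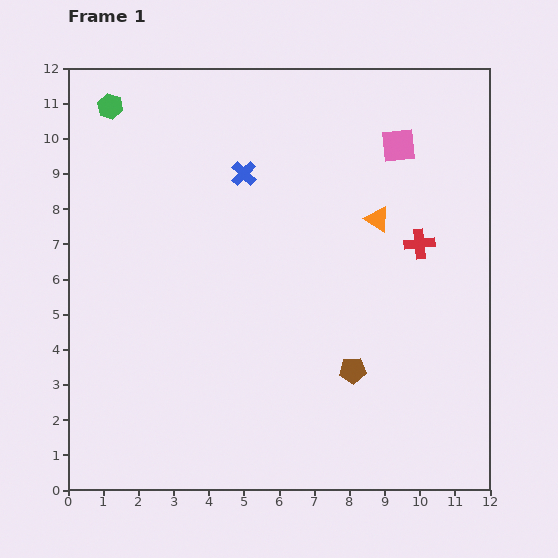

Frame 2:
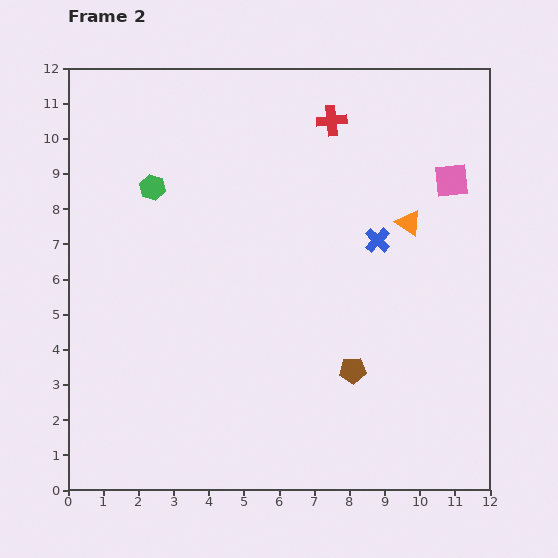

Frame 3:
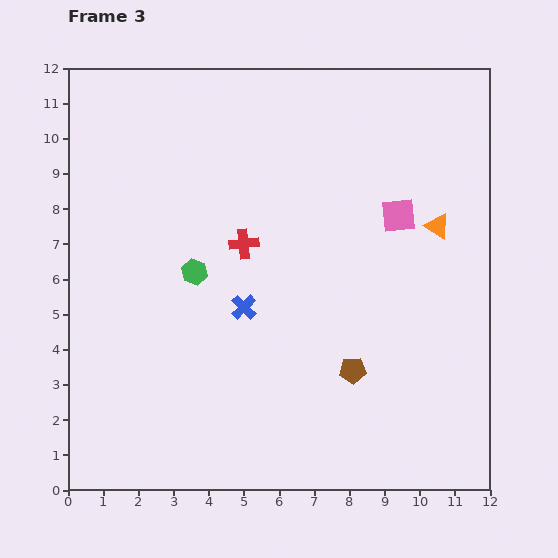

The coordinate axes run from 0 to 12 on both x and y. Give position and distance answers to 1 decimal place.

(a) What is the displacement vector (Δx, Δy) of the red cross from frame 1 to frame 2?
(-2.5, 3.5)

The red cross was at (10.0, 7.0) in frame 1 and (7.5, 10.5) in frame 2.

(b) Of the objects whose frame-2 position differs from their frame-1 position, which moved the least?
the orange triangle

(moved 0.9)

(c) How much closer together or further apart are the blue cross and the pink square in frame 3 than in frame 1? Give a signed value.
+0.6

Distance in frame 1: 4.5. Distance in frame 3: 5.1.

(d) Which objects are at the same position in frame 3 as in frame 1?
the brown pentagon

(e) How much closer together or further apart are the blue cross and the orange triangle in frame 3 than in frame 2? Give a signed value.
+5.0

Distance in frame 2: 1.0. Distance in frame 3: 6.0.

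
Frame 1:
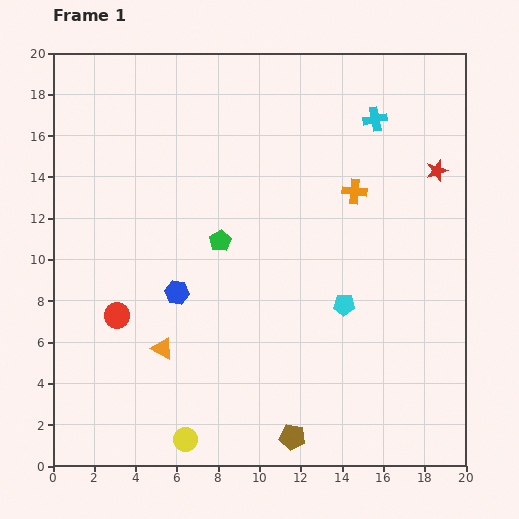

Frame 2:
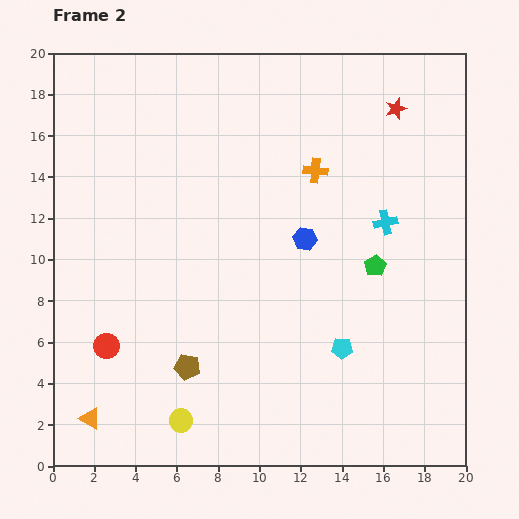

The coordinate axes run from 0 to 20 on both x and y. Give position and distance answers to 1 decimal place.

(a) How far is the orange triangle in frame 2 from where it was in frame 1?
4.9

The orange triangle moved from (5.3, 5.7) to (1.8, 2.3), a distance of √(3.5² + 3.4²) ≈ 4.9.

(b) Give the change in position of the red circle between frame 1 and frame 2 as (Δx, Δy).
(-0.5, -1.5)

The red circle was at (3.1, 7.3) in frame 1 and (2.6, 5.8) in frame 2.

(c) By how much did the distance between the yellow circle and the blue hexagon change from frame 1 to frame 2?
+3.6

Distance in frame 1: 7.1. Distance in frame 2: 10.7.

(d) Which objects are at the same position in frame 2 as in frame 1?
none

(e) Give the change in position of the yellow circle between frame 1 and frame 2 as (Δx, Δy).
(-0.2, 0.9)

The yellow circle was at (6.4, 1.3) in frame 1 and (6.2, 2.2) in frame 2.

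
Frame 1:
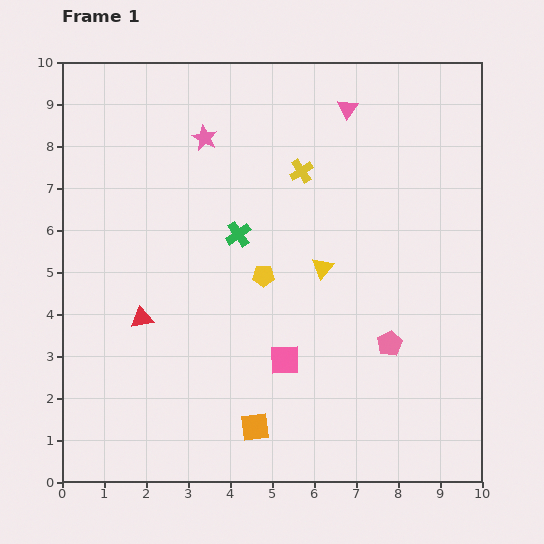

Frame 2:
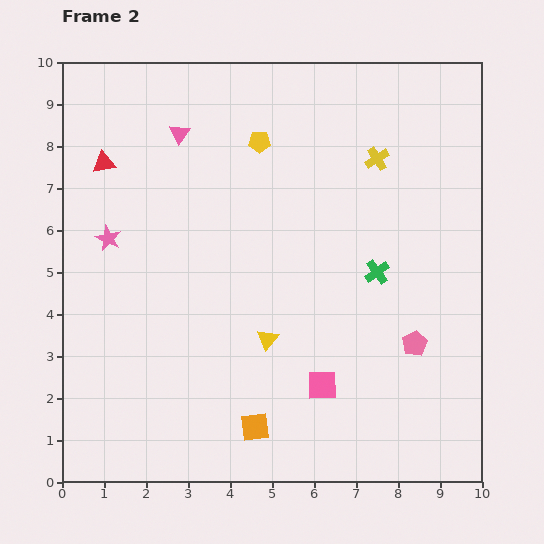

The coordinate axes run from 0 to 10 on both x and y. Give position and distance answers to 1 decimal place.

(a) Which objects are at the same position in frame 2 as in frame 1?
the orange square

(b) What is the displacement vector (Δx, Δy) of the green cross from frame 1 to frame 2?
(3.3, -0.9)

The green cross was at (4.2, 5.9) in frame 1 and (7.5, 5.0) in frame 2.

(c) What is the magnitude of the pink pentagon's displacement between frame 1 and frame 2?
0.6

The pink pentagon moved from (7.8, 3.3) to (8.4, 3.3), a distance of √(0.6² + 0.0²) ≈ 0.6.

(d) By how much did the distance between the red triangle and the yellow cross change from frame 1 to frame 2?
+1.3

Distance in frame 1: 5.2. Distance in frame 2: 6.5.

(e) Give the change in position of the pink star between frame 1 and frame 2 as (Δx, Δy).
(-2.3, -2.4)

The pink star was at (3.4, 8.2) in frame 1 and (1.1, 5.8) in frame 2.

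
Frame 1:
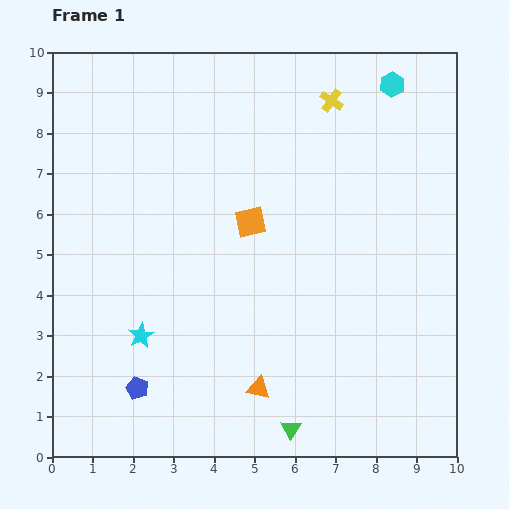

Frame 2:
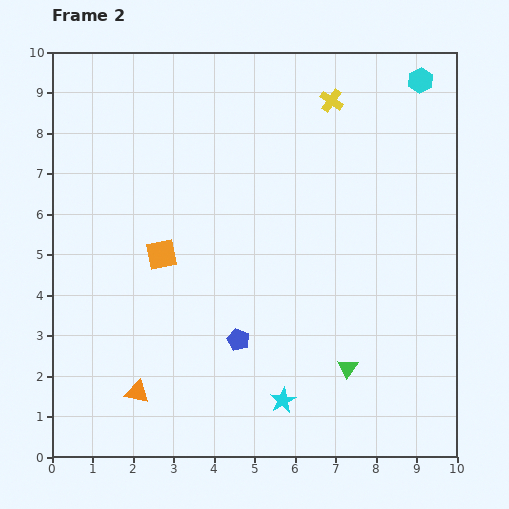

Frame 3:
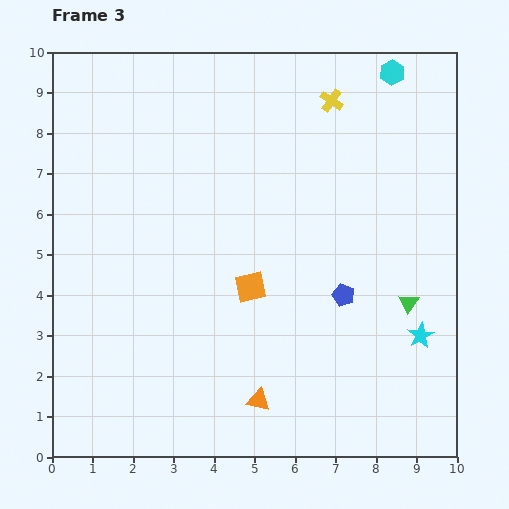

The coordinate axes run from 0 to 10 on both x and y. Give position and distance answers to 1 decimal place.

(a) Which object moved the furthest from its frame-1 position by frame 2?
the cyan star

(moved 3.8; next 3.0)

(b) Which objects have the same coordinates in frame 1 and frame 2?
the yellow cross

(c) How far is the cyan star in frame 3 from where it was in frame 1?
6.9

The cyan star moved from (2.2, 3.0) to (9.1, 3.0), a distance of √(6.9² + 0.0²) ≈ 6.9.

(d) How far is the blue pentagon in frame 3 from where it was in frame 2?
2.8

The blue pentagon moved from (4.6, 2.9) to (7.2, 4.0), a distance of √(2.6² + 1.1²) ≈ 2.8.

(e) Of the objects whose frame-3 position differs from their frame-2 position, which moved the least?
the cyan hexagon

(moved 0.7)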